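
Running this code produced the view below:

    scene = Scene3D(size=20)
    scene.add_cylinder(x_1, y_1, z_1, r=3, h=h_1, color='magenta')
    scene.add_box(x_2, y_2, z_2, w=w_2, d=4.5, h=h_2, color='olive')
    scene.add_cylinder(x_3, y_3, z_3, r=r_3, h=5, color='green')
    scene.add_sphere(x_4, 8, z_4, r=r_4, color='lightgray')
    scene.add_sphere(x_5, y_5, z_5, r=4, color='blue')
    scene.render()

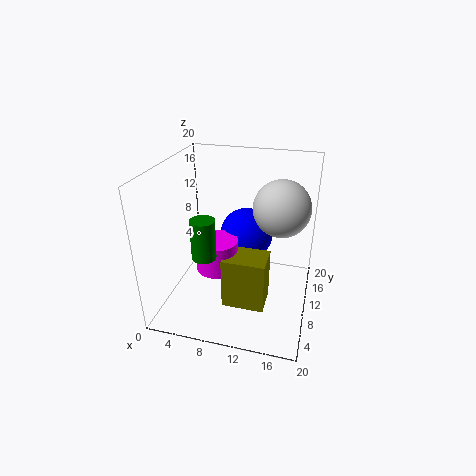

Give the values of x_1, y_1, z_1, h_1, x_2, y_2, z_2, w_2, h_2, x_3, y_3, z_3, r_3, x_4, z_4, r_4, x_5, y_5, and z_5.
x_1 = 7, y_1 = 9.5, z_1 = 5, h_1 = 4.5, x_2 = 8.5, y_2 = 6.5, z_2 = 0.5, w_2 = 6, h_2 = 7.5, x_3 = 7.5, y_3 = 3.5, z_3 = 10.5, r_3 = 1.5, x_4 = 16, z_4 = 16, r_4 = 3.5, x_5 = 10, y_5 = 15, z_5 = 8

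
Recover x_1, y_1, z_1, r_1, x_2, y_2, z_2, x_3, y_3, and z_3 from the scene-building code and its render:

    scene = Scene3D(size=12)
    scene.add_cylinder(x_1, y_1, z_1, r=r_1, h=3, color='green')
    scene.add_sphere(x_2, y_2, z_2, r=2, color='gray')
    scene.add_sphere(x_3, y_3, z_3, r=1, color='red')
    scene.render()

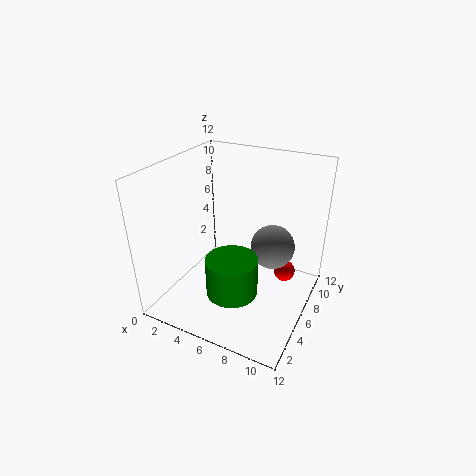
x_1 = 7; y_1 = 3; z_1 = 3; r_1 = 2; x_2 = 8; y_2 = 9; z_2 = 4; x_3 = 9; y_3 = 10; z_3 = 1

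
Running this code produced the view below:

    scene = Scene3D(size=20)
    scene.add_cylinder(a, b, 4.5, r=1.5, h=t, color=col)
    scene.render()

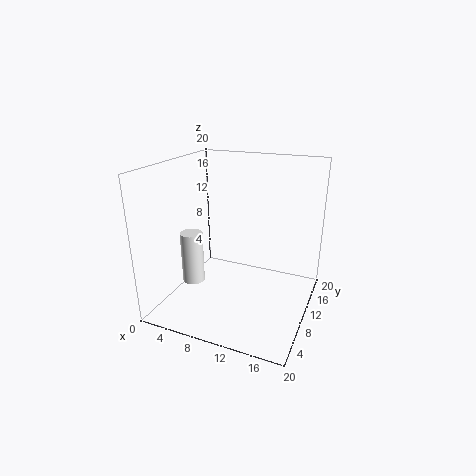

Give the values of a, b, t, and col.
a = 5; b = 6; t = 7; col = 'white'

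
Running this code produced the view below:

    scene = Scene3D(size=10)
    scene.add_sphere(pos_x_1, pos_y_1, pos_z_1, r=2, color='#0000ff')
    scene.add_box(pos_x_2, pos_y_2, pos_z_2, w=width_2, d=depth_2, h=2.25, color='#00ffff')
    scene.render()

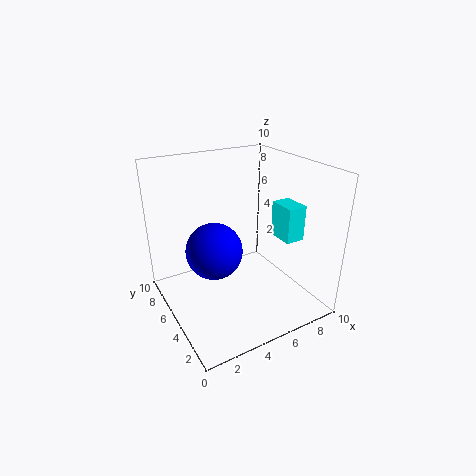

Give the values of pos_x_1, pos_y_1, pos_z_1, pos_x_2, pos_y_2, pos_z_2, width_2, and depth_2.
pos_x_1 = 3.5
pos_y_1 = 5.75
pos_z_1 = 4
pos_x_2 = 6.5
pos_y_2 = 1.5
pos_z_2 = 5.75
width_2 = 1.25
depth_2 = 1.75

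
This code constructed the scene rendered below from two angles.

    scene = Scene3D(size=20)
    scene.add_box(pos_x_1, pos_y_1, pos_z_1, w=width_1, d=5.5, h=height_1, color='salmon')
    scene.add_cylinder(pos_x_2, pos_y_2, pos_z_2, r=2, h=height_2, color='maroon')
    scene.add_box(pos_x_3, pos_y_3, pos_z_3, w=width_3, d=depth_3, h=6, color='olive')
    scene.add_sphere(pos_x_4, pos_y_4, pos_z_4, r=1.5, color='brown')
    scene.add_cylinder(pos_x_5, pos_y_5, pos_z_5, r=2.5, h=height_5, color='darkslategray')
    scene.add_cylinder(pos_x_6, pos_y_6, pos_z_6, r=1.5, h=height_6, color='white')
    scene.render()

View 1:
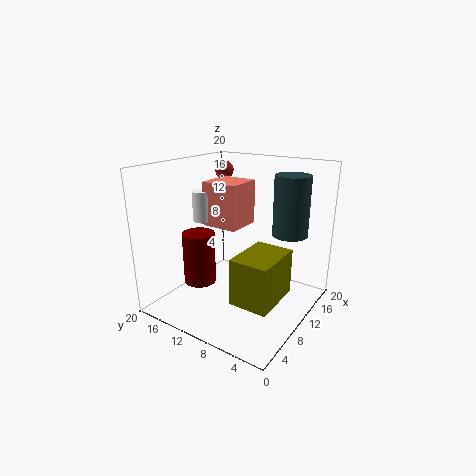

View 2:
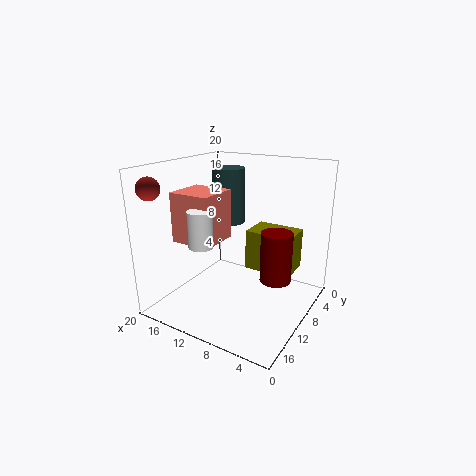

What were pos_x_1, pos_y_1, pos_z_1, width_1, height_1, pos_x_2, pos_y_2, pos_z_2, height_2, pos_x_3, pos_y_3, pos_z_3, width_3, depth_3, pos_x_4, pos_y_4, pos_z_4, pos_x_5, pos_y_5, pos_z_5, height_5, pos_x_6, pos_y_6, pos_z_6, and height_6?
pos_x_1 = 10.5
pos_y_1 = 11
pos_z_1 = 10.5
width_1 = 5.5
height_1 = 6.5
pos_x_2 = 3.5
pos_y_2 = 11.5
pos_z_2 = 6
height_2 = 6.5
pos_x_3 = 3.5
pos_y_3 = 2
pos_z_3 = 4
width_3 = 7
depth_3 = 5
pos_x_4 = 18
pos_y_4 = 18
pos_z_4 = 17.5
pos_x_5 = 15
pos_y_5 = 4.5
pos_z_5 = 10
height_5 = 8.5
pos_x_6 = 11
pos_y_6 = 17
pos_z_6 = 11
height_6 = 4.5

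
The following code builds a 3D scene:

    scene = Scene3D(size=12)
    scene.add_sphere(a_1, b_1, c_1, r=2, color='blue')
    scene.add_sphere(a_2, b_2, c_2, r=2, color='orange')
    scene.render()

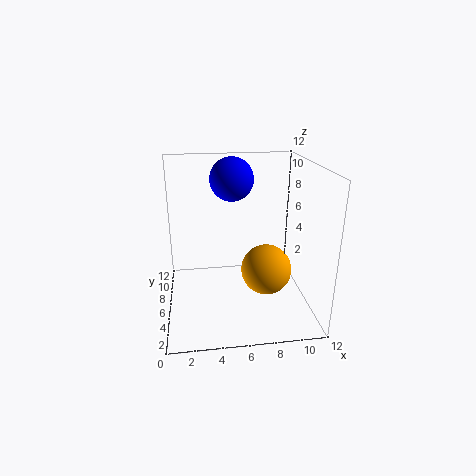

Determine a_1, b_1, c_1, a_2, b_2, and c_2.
a_1 = 6, b_1 = 10, c_1 = 10, a_2 = 8, b_2 = 4, c_2 = 4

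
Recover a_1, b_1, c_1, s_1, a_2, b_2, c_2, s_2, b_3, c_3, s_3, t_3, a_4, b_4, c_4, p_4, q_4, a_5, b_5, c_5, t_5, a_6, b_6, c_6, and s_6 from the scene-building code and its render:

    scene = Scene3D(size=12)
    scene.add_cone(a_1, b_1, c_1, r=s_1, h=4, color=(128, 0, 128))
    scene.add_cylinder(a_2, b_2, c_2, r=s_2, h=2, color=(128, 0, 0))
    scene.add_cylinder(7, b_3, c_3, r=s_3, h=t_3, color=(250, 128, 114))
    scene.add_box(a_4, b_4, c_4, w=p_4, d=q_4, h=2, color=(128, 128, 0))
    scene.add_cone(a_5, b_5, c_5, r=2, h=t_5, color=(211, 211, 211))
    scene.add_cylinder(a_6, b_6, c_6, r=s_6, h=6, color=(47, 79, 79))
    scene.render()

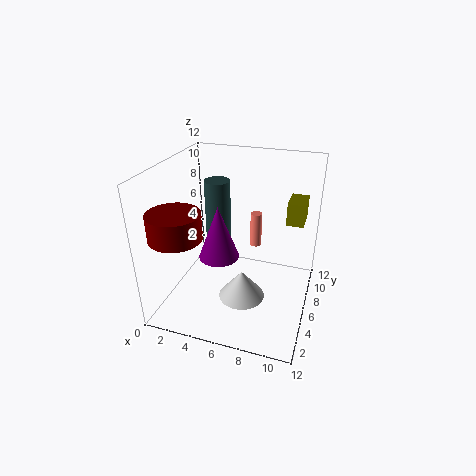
a_1 = 5.5, b_1 = 3, c_1 = 6, s_1 = 1.5, a_2 = 2.5, b_2 = 2, c_2 = 7.5, s_2 = 2, b_3 = 8, c_3 = 4.5, s_3 = 0.5, t_3 = 3, a_4 = 9.5, b_4 = 8.5, c_4 = 6.5, p_4 = 1.5, q_4 = 2.5, a_5 = 6.5, b_5 = 5.5, c_5 = 0.5, t_5 = 2.5, a_6 = 4.5, b_6 = 5.5, c_6 = 5, s_6 = 1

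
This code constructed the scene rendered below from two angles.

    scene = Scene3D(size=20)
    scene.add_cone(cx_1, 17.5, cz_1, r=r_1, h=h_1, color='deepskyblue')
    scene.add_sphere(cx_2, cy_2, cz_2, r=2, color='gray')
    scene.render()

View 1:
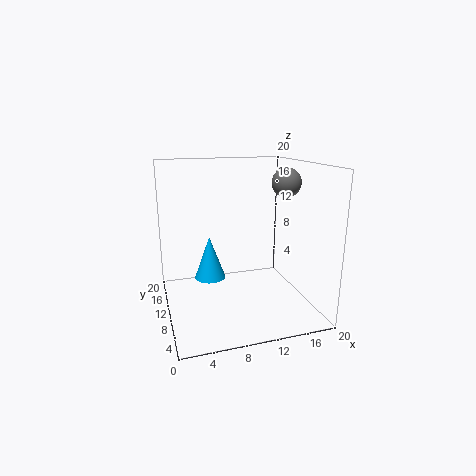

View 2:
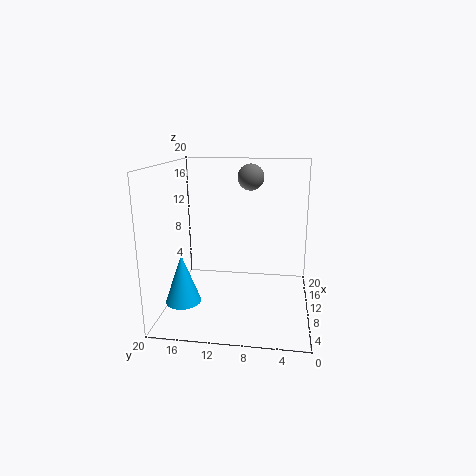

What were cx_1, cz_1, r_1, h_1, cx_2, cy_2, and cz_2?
cx_1 = 7.5
cz_1 = 1
r_1 = 2.5
h_1 = 7
cx_2 = 16.5
cy_2 = 9
cz_2 = 17.5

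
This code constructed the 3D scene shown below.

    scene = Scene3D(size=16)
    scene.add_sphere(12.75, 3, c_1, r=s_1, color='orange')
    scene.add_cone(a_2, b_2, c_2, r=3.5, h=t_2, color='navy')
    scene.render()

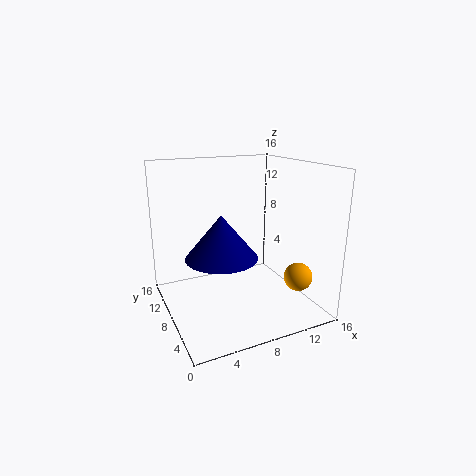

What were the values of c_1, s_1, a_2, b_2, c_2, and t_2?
c_1 = 4.5, s_1 = 1.5, a_2 = 4.5, b_2 = 4.25, c_2 = 7.75, t_2 = 4.25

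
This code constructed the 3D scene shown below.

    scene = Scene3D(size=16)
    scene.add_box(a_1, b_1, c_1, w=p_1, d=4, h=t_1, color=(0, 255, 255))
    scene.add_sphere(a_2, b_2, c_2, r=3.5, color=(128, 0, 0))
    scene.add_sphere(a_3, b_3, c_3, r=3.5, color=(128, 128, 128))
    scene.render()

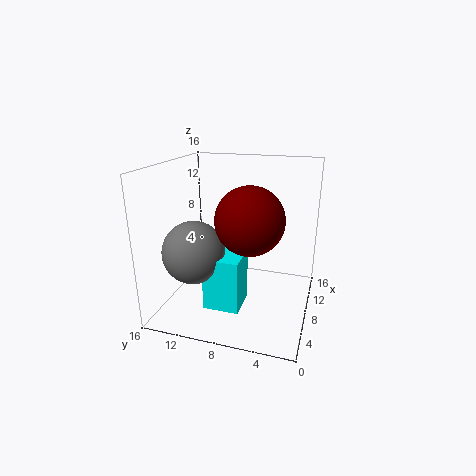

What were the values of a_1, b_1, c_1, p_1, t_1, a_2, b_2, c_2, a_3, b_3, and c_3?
a_1 = 4.5; b_1 = 7; c_1 = 0.5; p_1 = 4; t_1 = 6; a_2 = 5.5; b_2 = 6; c_2 = 11; a_3 = 6; b_3 = 12.5; c_3 = 6.5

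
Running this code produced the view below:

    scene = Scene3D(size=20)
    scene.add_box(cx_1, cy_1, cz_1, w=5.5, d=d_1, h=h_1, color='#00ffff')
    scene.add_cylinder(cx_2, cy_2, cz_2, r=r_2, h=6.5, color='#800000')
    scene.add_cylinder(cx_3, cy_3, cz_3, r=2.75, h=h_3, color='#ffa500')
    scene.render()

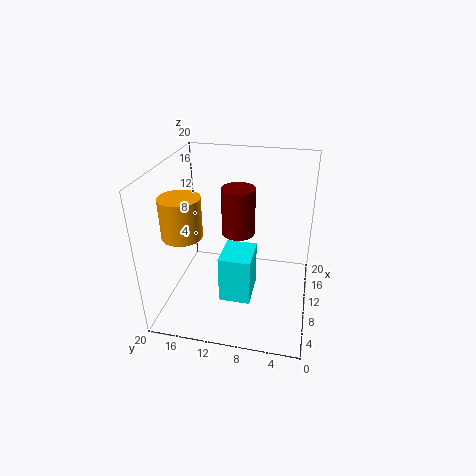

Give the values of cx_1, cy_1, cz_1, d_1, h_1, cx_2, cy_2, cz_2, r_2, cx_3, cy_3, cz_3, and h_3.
cx_1 = 7.25, cy_1 = 7.75, cz_1 = 0.75, d_1 = 4.5, h_1 = 7, cx_2 = 10.25, cy_2 = 10, cz_2 = 10.75, r_2 = 2.25, cx_3 = 7.25, cy_3 = 17, cz_3 = 11, h_3 = 5.5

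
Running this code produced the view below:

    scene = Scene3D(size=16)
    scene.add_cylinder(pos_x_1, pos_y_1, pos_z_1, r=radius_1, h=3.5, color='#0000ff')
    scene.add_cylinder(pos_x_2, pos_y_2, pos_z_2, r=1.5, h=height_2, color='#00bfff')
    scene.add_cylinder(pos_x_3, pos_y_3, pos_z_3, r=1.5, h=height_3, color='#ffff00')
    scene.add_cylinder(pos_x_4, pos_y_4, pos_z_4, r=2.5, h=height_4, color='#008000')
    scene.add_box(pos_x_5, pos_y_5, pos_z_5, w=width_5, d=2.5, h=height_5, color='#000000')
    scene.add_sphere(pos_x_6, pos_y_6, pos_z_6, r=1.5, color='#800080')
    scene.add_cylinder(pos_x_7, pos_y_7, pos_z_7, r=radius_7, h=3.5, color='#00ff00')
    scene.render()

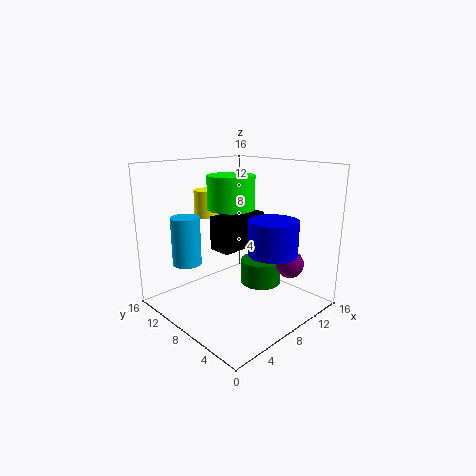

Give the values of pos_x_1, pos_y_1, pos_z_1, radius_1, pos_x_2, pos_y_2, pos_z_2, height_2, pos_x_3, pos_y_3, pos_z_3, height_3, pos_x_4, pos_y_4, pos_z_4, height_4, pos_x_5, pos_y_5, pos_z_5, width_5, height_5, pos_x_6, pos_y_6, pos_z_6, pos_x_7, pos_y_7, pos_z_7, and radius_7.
pos_x_1 = 8, pos_y_1 = 3, pos_z_1 = 7.5, radius_1 = 2.5, pos_x_2 = 2.5, pos_y_2 = 10, pos_z_2 = 6, height_2 = 5, pos_x_3 = 7, pos_y_3 = 12, pos_z_3 = 10, height_3 = 3, pos_x_4 = 12.5, pos_y_4 = 8.5, pos_z_4 = 1, height_4 = 3, pos_x_5 = 4.5, pos_y_5 = 6, pos_z_5 = 7.5, width_5 = 5.5, height_5 = 3.5, pos_x_6 = 11, pos_y_6 = 3, pos_z_6 = 5.5, pos_x_7 = 7, pos_y_7 = 8, pos_z_7 = 11.5, radius_7 = 2.5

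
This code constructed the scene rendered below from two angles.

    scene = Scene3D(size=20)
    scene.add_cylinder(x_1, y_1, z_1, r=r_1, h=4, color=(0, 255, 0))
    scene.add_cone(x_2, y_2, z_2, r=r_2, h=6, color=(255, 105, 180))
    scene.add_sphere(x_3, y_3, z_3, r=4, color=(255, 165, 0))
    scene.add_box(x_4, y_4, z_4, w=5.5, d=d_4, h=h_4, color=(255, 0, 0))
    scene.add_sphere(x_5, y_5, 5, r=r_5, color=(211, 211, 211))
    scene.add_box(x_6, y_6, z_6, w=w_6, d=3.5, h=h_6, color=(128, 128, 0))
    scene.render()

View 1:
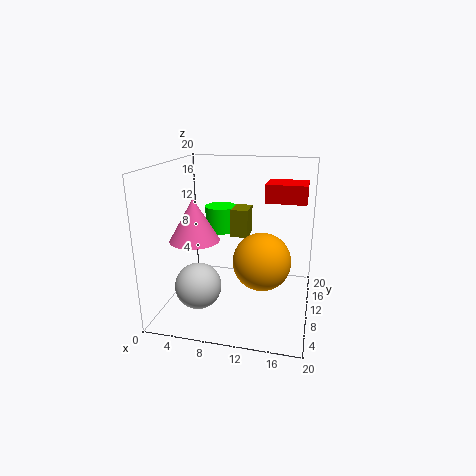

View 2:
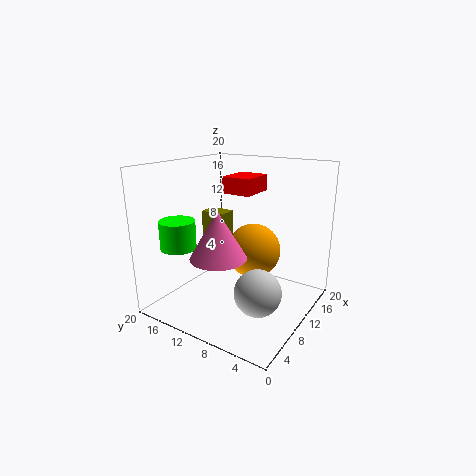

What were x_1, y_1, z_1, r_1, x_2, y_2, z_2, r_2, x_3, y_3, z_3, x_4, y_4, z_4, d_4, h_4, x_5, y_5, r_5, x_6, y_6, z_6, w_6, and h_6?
x_1 = 5.5, y_1 = 17, z_1 = 8.5, r_1 = 2.5, x_2 = 4, y_2 = 9, z_2 = 9.5, r_2 = 3.5, x_3 = 13.5, y_3 = 9.5, z_3 = 7, x_4 = 13.5, y_4 = 10.5, z_4 = 15, d_4 = 4.5, h_4 = 2.5, x_5 = 6, y_5 = 4.5, r_5 = 3, x_6 = 8.5, y_6 = 11.5, z_6 = 9.5, w_6 = 2.5, h_6 = 4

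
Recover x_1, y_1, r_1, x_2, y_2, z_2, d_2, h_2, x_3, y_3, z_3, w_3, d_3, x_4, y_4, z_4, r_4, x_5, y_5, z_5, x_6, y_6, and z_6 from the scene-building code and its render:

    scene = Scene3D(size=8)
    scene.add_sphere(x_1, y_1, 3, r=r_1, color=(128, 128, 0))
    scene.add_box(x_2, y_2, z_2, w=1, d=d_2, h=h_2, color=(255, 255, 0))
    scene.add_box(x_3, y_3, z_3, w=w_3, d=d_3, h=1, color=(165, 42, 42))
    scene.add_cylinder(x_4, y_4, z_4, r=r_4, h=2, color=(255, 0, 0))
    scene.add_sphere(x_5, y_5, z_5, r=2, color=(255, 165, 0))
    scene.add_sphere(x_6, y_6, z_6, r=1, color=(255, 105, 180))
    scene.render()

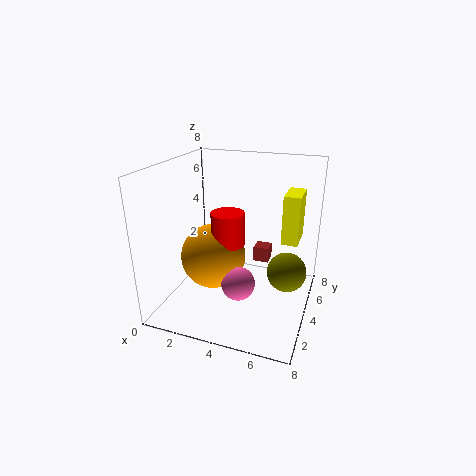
x_1 = 7, y_1 = 3, r_1 = 1, x_2 = 6, y_2 = 6, z_2 = 3, d_2 = 2, h_2 = 3, x_3 = 4, y_3 = 7, z_3 = 1, w_3 = 1, d_3 = 1, x_4 = 3, y_4 = 5, z_4 = 3, r_4 = 1, x_5 = 2, y_5 = 5, z_5 = 2, x_6 = 4, y_6 = 4, z_6 = 1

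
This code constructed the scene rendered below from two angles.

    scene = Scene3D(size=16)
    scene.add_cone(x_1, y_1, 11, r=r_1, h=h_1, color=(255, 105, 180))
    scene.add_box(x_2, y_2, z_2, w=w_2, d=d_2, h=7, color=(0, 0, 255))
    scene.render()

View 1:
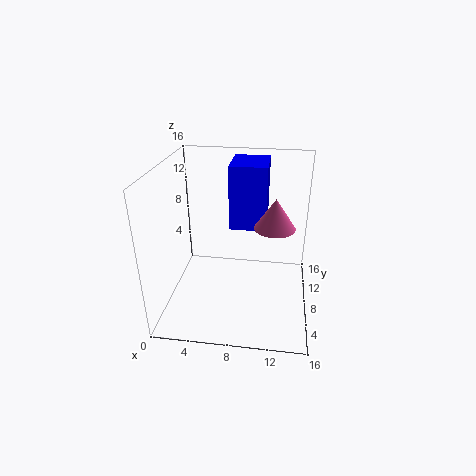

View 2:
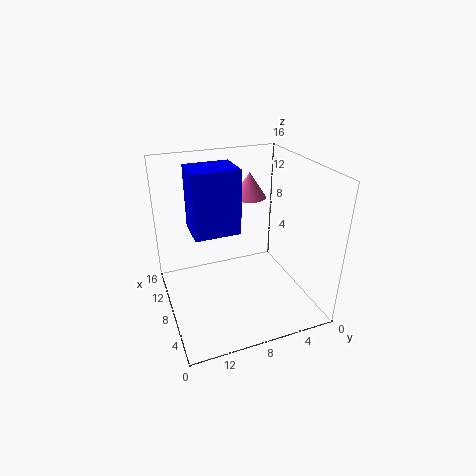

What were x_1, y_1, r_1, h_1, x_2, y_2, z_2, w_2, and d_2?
x_1 = 12
y_1 = 5
r_1 = 2
h_1 = 3
x_2 = 7
y_2 = 8
z_2 = 9
w_2 = 4
d_2 = 5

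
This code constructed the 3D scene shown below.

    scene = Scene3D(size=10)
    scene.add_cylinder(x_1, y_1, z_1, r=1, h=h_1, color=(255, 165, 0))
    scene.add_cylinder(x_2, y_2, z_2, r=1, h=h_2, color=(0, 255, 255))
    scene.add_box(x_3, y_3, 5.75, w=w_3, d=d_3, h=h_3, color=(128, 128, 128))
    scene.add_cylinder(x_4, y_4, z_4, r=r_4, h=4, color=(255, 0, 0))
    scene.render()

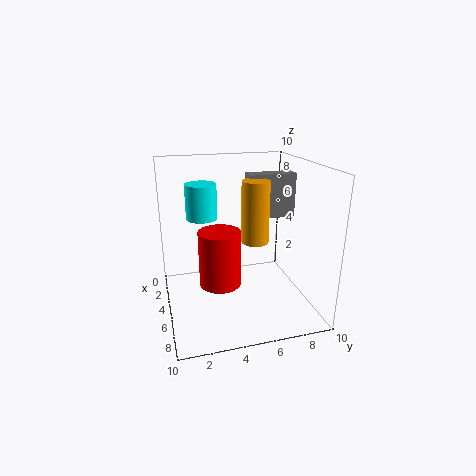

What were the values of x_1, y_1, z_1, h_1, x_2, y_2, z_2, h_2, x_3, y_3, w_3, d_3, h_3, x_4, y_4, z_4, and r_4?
x_1 = 4.25, y_1 = 6.5, z_1 = 4.25, h_1 = 4.5, x_2 = 5.25, y_2 = 2.5, z_2 = 6.75, h_2 = 2.25, x_3 = 2.5, y_3 = 6.25, w_3 = 1.25, d_3 = 3.5, h_3 = 3.25, x_4 = 4.75, y_4 = 3.75, z_4 = 1.5, r_4 = 1.5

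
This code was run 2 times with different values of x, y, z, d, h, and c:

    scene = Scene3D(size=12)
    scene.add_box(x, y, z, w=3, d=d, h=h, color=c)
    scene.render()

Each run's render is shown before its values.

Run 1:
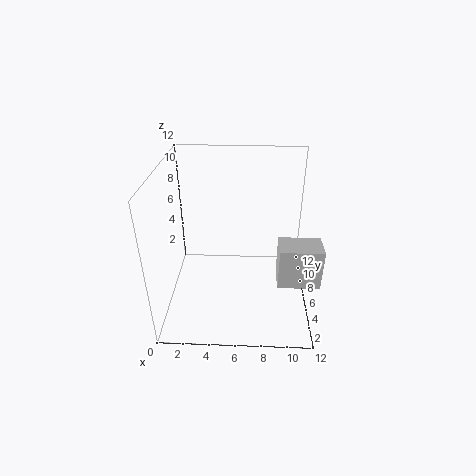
x = 9, y = 1, z = 5, d = 2, h = 3, c = 'lightgray'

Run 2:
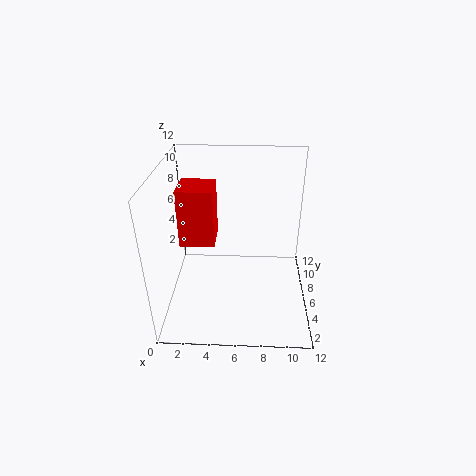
x = 1, y = 6, z = 5, d = 3, h = 5, c = 'red'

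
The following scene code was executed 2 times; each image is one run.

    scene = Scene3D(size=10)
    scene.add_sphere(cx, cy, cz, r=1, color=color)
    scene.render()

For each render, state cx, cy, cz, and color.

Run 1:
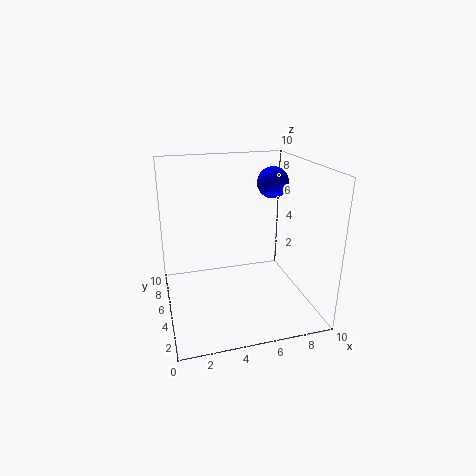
cx = 7; cy = 4; cz = 9; color = 'blue'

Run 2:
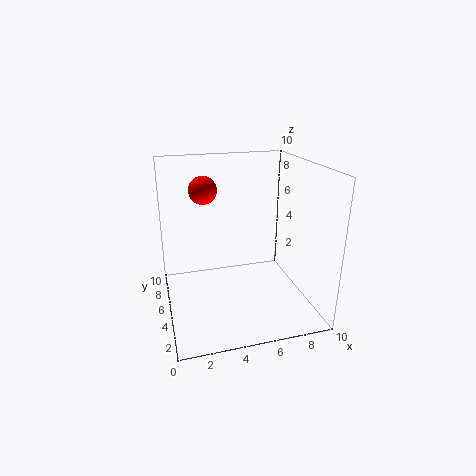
cx = 3; cy = 7; cz = 8; color = 'red'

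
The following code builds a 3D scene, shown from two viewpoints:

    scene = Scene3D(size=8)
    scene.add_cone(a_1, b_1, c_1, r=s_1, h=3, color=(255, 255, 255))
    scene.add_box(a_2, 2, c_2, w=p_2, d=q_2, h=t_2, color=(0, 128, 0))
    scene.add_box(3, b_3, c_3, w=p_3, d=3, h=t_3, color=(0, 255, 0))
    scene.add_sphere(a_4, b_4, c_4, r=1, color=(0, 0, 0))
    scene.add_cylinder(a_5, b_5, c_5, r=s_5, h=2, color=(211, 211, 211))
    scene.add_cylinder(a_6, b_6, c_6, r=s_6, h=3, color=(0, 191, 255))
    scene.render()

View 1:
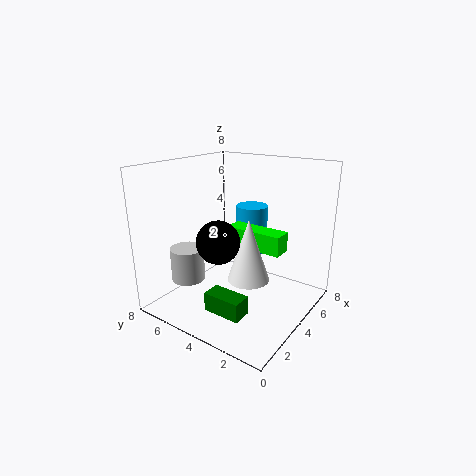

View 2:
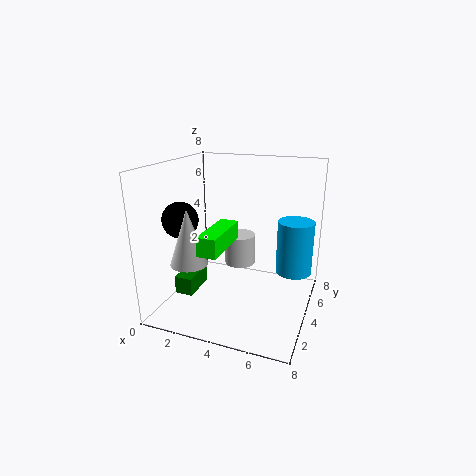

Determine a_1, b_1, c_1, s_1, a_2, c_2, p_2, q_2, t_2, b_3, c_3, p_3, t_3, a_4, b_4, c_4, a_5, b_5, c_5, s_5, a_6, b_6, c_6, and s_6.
a_1 = 2
b_1 = 2
c_1 = 3
s_1 = 1
a_2 = 1
c_2 = 1
p_2 = 1
q_2 = 2
t_2 = 1
b_3 = 1
c_3 = 4
p_3 = 1
t_3 = 1
a_4 = 1
b_4 = 3
c_4 = 5
a_5 = 3
b_5 = 7
c_5 = 1
s_5 = 1
a_6 = 7
b_6 = 5
c_6 = 2
s_6 = 1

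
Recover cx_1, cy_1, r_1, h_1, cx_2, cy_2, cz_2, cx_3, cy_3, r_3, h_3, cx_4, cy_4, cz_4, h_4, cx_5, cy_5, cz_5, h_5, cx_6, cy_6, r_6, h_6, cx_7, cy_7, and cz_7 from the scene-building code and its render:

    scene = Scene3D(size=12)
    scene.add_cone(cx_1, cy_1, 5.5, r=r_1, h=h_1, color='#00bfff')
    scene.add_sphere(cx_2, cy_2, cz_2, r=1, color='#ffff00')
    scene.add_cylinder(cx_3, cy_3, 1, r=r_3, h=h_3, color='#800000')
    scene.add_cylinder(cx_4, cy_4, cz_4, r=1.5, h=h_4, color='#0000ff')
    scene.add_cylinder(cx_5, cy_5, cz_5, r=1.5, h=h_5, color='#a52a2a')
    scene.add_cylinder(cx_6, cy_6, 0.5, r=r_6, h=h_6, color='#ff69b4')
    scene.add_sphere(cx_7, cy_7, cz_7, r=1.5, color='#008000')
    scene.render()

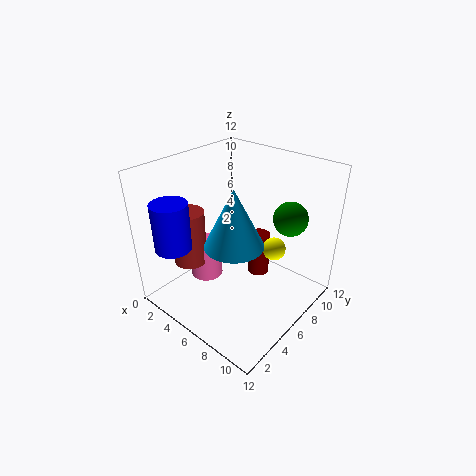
cx_1 = 6, cy_1 = 5.5, r_1 = 2.5, h_1 = 5, cx_2 = 8, cy_2 = 8.5, cz_2 = 4.5, cx_3 = 6, cy_3 = 9, r_3 = 1, h_3 = 4, cx_4 = 2.5, cy_4 = 2, cz_4 = 5.5, h_4 = 4, cx_5 = 1.5, cy_5 = 4.5, cz_5 = 2.5, h_5 = 5, cx_6 = 2, cy_6 = 6, r_6 = 1.5, h_6 = 3.5, cx_7 = 8.5, cy_7 = 10, cz_7 = 7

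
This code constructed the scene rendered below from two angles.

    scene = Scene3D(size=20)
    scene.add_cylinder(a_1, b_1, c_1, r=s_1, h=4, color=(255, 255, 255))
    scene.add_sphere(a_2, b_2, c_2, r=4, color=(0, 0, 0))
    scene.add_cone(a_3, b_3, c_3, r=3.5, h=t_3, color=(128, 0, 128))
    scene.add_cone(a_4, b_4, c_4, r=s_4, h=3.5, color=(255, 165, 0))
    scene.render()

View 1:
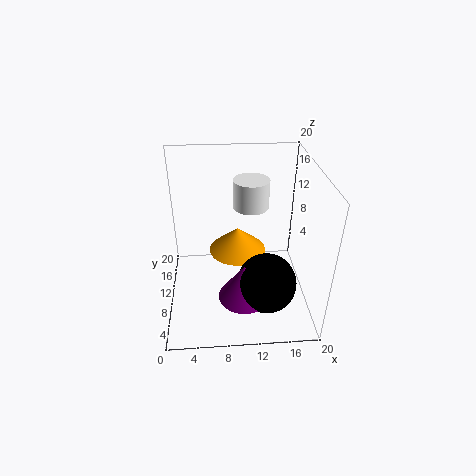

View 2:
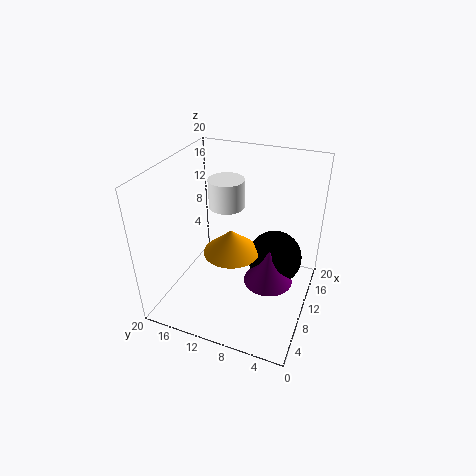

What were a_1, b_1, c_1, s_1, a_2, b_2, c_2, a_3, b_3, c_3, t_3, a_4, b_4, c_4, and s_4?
a_1 = 12, b_1 = 12.5, c_1 = 13.5, s_1 = 2.5, a_2 = 13.5, b_2 = 5.5, c_2 = 5.5, a_3 = 10.5, b_3 = 5.5, c_3 = 3.5, t_3 = 5, a_4 = 10, b_4 = 11, c_4 = 7.5, s_4 = 4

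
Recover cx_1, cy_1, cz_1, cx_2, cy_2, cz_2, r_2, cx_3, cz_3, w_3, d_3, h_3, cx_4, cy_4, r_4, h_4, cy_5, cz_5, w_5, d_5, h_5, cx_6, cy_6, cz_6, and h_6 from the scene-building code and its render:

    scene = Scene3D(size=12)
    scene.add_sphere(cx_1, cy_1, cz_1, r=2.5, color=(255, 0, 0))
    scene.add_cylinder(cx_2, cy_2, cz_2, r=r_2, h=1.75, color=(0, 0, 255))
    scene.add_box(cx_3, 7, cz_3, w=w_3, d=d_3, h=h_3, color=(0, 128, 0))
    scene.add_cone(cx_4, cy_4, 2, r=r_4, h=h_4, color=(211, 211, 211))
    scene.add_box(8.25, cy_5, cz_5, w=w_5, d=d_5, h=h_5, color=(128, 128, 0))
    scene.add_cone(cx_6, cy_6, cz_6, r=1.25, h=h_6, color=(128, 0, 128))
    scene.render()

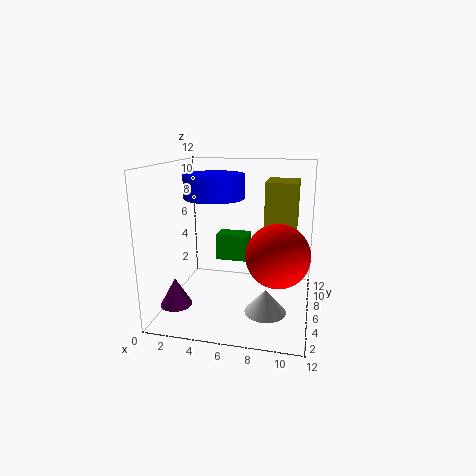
cx_1 = 9.5, cy_1 = 4.5, cz_1 = 5.25, cx_2 = 4.75, cy_2 = 3.75, cz_2 = 9.75, r_2 = 2.25, cx_3 = 3.75, cz_3 = 3.5, w_3 = 2.75, d_3 = 2, h_3 = 2.25, cx_4 = 9, cy_4 = 1.75, r_4 = 1.5, h_4 = 1.75, cy_5 = 5.25, cz_5 = 7, w_5 = 2.5, d_5 = 3.25, h_5 = 3.75, cx_6 = 1.75, cy_6 = 2.5, cz_6 = 1.25, h_6 = 2.25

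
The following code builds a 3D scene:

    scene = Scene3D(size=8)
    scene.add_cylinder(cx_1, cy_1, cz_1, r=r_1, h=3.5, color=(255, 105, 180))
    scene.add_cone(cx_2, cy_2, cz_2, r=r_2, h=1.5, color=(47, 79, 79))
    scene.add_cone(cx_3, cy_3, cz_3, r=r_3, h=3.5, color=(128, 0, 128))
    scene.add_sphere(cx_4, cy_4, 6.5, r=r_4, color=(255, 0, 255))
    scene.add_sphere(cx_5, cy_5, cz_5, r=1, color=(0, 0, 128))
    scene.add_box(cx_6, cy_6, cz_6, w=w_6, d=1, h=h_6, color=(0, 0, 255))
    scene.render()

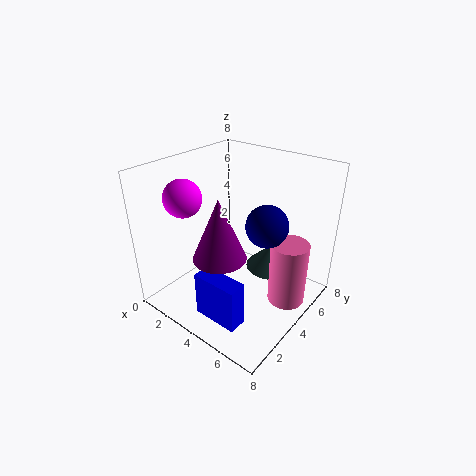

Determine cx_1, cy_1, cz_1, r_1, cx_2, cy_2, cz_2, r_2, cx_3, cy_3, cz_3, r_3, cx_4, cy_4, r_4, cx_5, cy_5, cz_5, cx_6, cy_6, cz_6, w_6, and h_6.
cx_1 = 7; cy_1 = 4.5; cz_1 = 1; r_1 = 1; cx_2 = 5; cy_2 = 6; cz_2 = 1.5; r_2 = 1.5; cx_3 = 3.5; cy_3 = 3; cz_3 = 3; r_3 = 1.5; cx_4 = 2; cy_4 = 2; r_4 = 1; cx_5 = 6.5; cy_5 = 3; cz_5 = 6; cx_6 = 3.5; cy_6 = 1; cz_6 = 0.5; w_6 = 2.5; h_6 = 2.5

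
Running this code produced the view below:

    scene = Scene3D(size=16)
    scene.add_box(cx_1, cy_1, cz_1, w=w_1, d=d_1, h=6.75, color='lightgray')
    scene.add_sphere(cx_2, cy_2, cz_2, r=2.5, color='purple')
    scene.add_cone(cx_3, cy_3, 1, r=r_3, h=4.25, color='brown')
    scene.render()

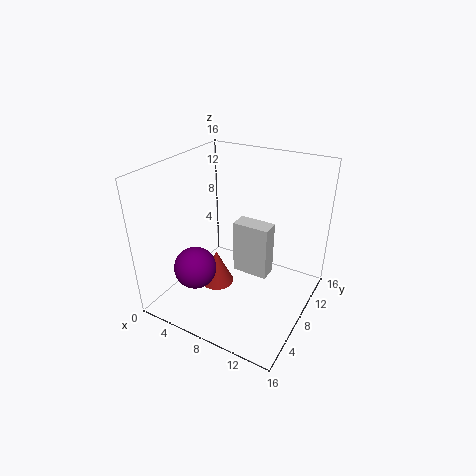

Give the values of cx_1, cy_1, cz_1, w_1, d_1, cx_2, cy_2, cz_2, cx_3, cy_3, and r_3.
cx_1 = 5.75
cy_1 = 10.75
cz_1 = 1.25
w_1 = 4.5
d_1 = 2.25
cx_2 = 3.25
cy_2 = 6
cz_2 = 3.5
cx_3 = 5
cy_3 = 8
r_3 = 2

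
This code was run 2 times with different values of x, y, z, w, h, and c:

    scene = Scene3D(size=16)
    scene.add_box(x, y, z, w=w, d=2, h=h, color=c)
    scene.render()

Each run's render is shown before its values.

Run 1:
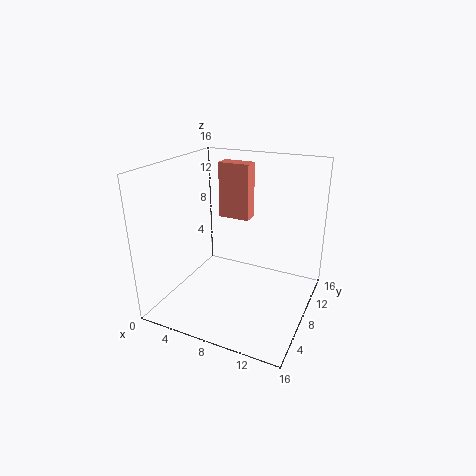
x = 3, y = 13, z = 8, w = 4, h = 7, c = 'salmon'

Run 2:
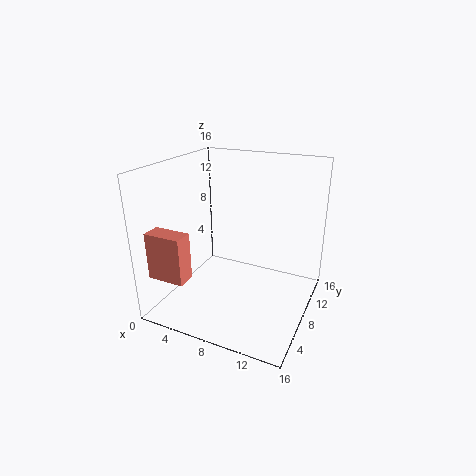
x = 1, y = 1, z = 5, w = 4, h = 5, c = 'salmon'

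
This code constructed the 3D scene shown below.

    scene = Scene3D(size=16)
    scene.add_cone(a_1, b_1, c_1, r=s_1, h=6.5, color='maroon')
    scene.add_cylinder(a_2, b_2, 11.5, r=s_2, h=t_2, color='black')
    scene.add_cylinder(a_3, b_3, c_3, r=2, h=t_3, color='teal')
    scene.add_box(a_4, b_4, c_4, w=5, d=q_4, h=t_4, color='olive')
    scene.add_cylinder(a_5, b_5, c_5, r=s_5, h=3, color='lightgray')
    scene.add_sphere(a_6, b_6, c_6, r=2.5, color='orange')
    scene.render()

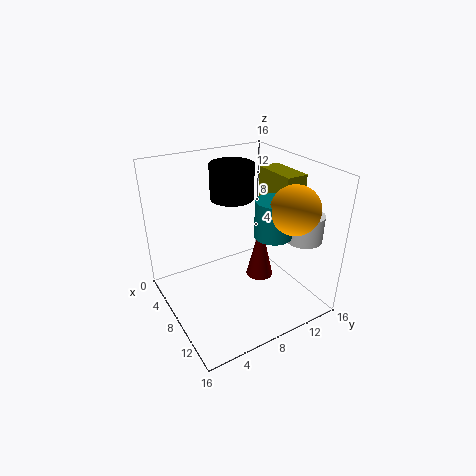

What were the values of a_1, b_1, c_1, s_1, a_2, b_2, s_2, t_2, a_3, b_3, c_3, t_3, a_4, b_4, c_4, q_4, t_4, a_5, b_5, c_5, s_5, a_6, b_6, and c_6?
a_1 = 9.5; b_1 = 10; c_1 = 3.5; s_1 = 1.5; a_2 = 5; b_2 = 9; s_2 = 2.5; t_2 = 4; a_3 = 11; b_3 = 10.5; c_3 = 9; t_3 = 4; a_4 = 6; b_4 = 12; c_4 = 8.5; q_4 = 2.5; t_4 = 6.5; a_5 = 12; b_5 = 14; c_5 = 8; s_5 = 2; a_6 = 13; b_6 = 11.5; c_6 = 12.5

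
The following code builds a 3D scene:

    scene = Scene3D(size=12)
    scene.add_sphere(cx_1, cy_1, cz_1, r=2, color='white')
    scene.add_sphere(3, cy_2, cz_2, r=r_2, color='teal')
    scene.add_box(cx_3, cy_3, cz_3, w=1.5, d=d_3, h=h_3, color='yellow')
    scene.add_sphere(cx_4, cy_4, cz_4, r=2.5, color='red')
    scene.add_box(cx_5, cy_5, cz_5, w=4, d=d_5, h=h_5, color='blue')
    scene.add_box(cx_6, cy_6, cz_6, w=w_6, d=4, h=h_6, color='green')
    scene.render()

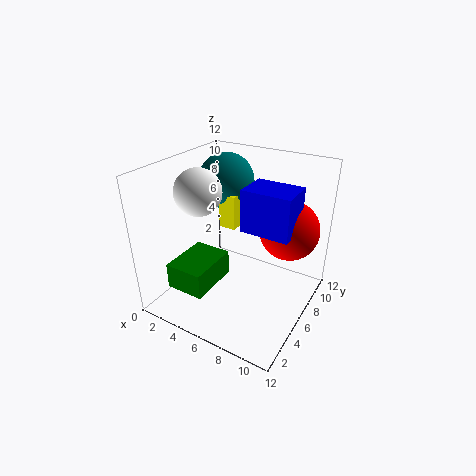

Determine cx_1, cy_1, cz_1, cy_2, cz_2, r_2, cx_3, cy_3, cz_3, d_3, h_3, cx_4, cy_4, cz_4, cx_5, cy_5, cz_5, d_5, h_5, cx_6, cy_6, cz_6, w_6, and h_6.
cx_1 = 2.5, cy_1 = 5.5, cz_1 = 9.5, cy_2 = 9, cz_2 = 9.5, r_2 = 2.5, cx_3 = 3.5, cy_3 = 7, cz_3 = 6, d_3 = 2.5, h_3 = 3, cx_4 = 9.5, cy_4 = 8.5, cz_4 = 6.5, cx_5 = 6.5, cy_5 = 5.5, cz_5 = 7, d_5 = 3, h_5 = 3.5, cx_6 = 3, cy_6 = 0.5, cz_6 = 3.5, w_6 = 3, h_6 = 2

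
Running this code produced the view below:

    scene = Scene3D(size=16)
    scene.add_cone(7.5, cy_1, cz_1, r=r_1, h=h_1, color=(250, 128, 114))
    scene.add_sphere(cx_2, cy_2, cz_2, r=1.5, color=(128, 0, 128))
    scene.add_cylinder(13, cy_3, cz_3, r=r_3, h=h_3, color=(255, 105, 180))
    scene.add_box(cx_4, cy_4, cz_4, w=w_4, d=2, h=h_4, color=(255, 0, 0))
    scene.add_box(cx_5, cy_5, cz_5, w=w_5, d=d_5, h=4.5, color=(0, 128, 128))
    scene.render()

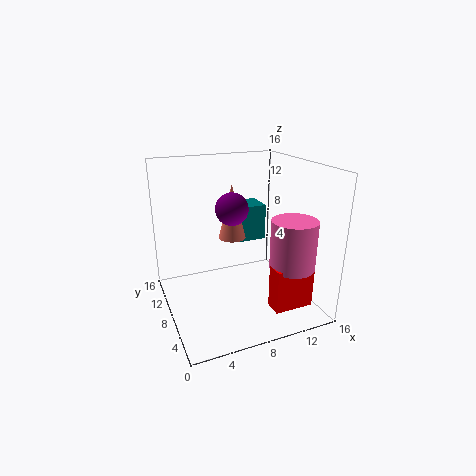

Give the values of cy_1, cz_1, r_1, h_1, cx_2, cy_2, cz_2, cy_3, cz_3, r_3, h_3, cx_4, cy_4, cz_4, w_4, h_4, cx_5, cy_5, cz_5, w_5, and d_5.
cy_1 = 8.5, cz_1 = 8, r_1 = 1.5, h_1 = 6, cx_2 = 5.5, cy_2 = 3.5, cz_2 = 13, cy_3 = 4.5, cz_3 = 5, r_3 = 2.5, h_3 = 5.5, cx_4 = 10.5, cy_4 = 3, cz_4 = 0.5, w_4 = 4.5, h_4 = 5, cx_5 = 10, cy_5 = 12, cz_5 = 5.5, w_5 = 3.5, d_5 = 3.5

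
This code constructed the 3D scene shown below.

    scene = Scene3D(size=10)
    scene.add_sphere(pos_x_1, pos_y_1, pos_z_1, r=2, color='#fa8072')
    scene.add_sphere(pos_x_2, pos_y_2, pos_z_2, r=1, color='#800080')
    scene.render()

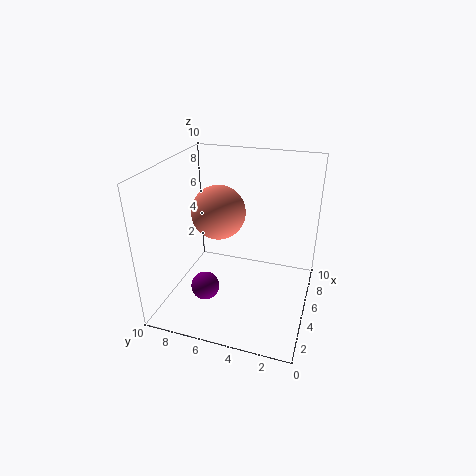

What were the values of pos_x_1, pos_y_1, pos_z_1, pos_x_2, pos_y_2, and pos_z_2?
pos_x_1 = 6.5, pos_y_1 = 7, pos_z_1 = 6, pos_x_2 = 3.5, pos_y_2 = 7, pos_z_2 = 1.5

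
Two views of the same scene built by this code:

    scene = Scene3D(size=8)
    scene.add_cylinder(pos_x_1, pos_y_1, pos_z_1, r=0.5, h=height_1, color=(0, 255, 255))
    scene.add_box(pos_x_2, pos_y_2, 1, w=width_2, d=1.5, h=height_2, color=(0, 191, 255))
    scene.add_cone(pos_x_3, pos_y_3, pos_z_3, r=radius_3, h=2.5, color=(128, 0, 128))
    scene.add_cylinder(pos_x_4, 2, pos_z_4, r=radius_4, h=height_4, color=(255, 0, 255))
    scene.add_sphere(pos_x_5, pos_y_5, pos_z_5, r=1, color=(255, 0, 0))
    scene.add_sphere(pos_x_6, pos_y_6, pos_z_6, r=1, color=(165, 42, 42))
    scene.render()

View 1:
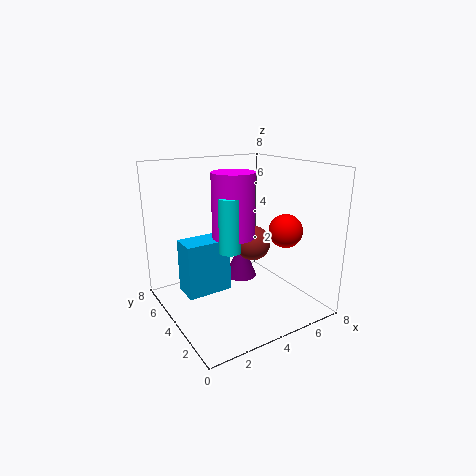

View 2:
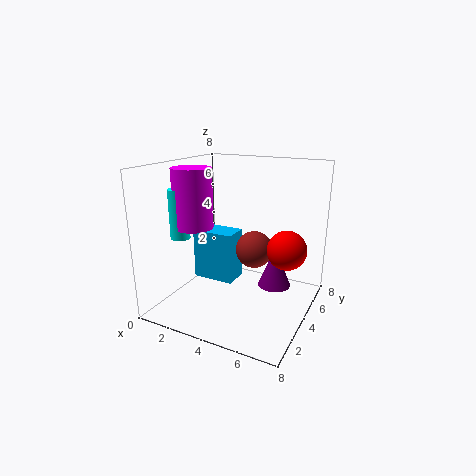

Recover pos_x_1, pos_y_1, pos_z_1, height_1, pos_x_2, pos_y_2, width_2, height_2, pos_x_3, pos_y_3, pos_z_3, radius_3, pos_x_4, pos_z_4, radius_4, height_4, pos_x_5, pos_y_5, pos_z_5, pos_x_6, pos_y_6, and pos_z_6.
pos_x_1 = 2; pos_y_1 = 1.5; pos_z_1 = 4.5; height_1 = 2.5; pos_x_2 = 1; pos_y_2 = 4; width_2 = 2.5; height_2 = 3; pos_x_3 = 5.5; pos_y_3 = 6; pos_z_3 = 0.5; radius_3 = 1; pos_x_4 = 2.5; pos_z_4 = 5; radius_4 = 1; height_4 = 3; pos_x_5 = 7; pos_y_5 = 3.5; pos_z_5 = 4; pos_x_6 = 5; pos_y_6 = 4; pos_z_6 = 3.5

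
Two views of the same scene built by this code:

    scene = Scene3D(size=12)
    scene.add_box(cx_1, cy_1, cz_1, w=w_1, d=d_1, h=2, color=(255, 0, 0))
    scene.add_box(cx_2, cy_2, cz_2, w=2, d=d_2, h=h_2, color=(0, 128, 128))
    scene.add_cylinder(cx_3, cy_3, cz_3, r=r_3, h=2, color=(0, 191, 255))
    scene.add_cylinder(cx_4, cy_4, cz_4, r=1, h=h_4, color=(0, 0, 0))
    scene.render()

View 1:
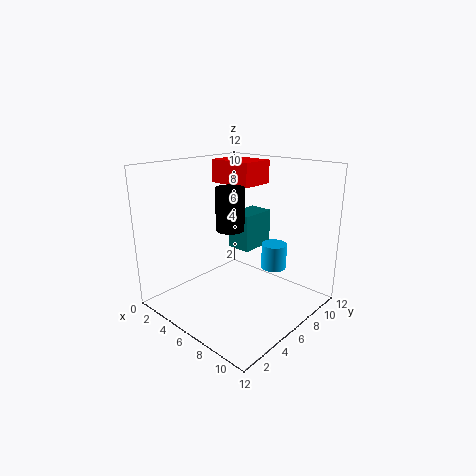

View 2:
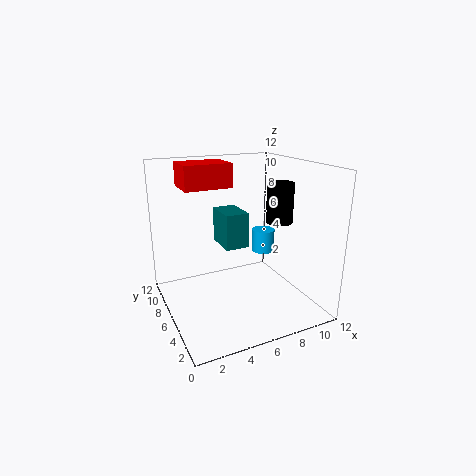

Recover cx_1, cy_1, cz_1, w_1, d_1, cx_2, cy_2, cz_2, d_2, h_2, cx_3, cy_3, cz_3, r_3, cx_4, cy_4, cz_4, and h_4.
cx_1 = 2; cy_1 = 7; cz_1 = 10; w_1 = 4; d_1 = 3; cx_2 = 5; cy_2 = 6; cz_2 = 5; d_2 = 3; h_2 = 3; cx_3 = 9; cy_3 = 7; cz_3 = 4; r_3 = 1; cx_4 = 8; cy_4 = 3; cz_4 = 8; h_4 = 3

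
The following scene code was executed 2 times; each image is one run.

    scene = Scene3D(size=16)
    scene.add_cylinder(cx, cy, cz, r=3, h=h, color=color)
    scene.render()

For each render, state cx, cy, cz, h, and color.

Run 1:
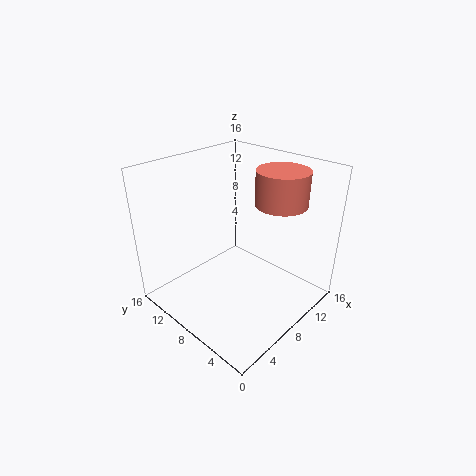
cx = 13
cy = 6
cz = 11
h = 4
color = 'salmon'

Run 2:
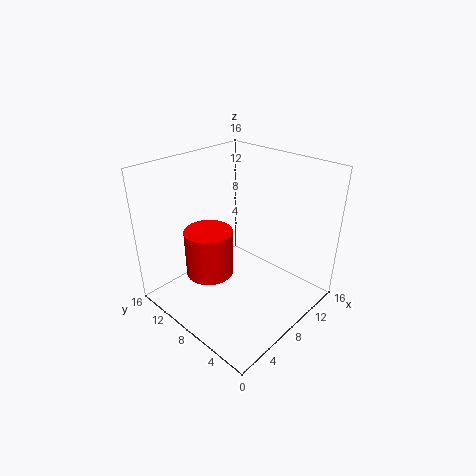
cx = 8
cy = 13
cz = 1
h = 6
color = 'red'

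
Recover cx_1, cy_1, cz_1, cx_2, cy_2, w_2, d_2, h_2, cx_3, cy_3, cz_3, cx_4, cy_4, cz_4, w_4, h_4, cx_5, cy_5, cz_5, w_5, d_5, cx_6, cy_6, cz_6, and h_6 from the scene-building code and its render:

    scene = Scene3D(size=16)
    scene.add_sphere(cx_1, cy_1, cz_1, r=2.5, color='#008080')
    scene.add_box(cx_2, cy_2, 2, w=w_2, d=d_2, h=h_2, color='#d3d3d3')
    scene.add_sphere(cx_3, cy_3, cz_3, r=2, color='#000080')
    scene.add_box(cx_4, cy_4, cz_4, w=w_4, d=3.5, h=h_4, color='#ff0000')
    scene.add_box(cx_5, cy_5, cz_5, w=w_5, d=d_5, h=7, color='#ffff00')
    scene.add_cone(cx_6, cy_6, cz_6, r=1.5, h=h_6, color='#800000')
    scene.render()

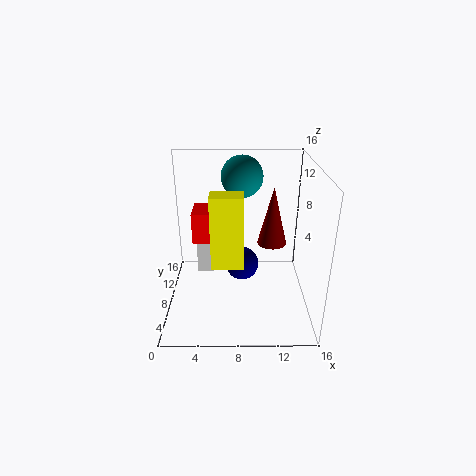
cx_1 = 8.5, cy_1 = 13, cz_1 = 13.5, cx_2 = 3, cy_2 = 10.5, w_2 = 2, d_2 = 2.5, h_2 = 6.5, cx_3 = 8.5, cy_3 = 10, cz_3 = 3.5, cx_4 = 3, cy_4 = 7.5, cz_4 = 7.5, w_4 = 3.5, h_4 = 3.5, cx_5 = 5.5, cy_5 = 1.5, cz_5 = 8, w_5 = 3, d_5 = 2, cx_6 = 11.5, cy_6 = 6, cz_6 = 8.5, h_6 = 6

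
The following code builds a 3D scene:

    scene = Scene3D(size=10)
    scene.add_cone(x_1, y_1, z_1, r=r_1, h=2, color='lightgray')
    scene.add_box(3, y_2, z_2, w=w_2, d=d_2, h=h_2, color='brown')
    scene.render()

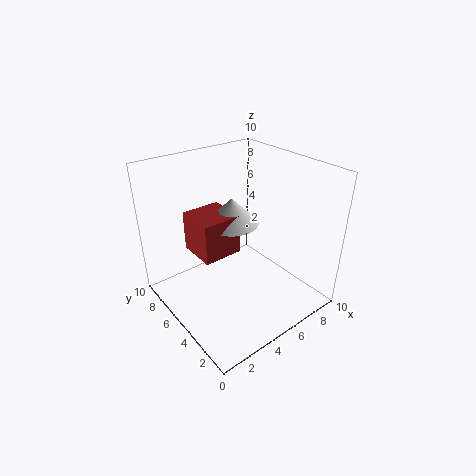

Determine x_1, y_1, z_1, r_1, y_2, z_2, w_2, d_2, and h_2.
x_1 = 6; y_1 = 7; z_1 = 5; r_1 = 2; y_2 = 6; z_2 = 3; w_2 = 3; d_2 = 3; h_2 = 3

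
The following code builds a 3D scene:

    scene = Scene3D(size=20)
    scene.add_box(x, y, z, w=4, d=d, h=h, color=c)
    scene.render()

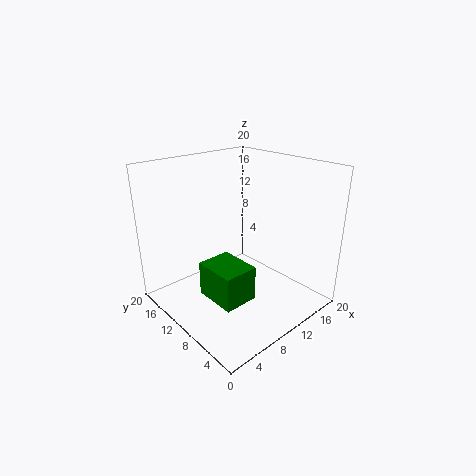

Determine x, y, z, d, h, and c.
x = 1, y = 1.5, z = 7, d = 5, h = 4, c = 'green'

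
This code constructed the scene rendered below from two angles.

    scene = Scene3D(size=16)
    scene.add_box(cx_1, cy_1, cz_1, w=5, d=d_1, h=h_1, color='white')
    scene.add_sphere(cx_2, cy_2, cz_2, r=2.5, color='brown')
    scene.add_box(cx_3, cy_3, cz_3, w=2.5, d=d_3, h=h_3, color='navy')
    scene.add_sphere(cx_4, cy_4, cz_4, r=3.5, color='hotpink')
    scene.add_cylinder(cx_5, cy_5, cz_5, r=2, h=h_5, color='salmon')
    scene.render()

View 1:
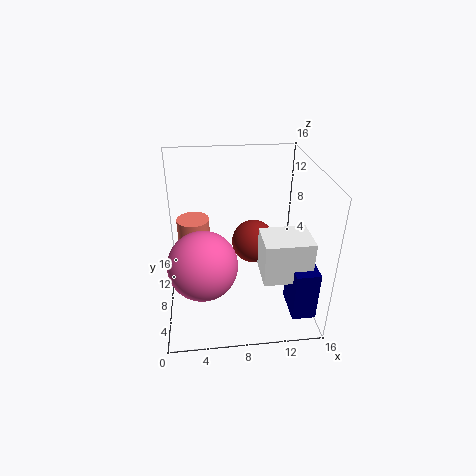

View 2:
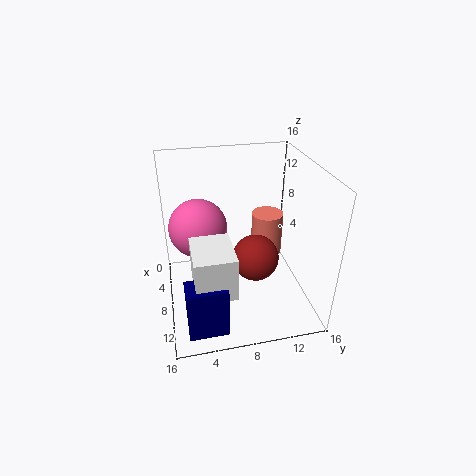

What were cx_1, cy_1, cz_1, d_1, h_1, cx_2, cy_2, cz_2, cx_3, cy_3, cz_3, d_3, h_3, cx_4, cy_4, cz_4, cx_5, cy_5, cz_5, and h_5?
cx_1 = 10, cy_1 = 2.5, cz_1 = 5.5, d_1 = 4, h_1 = 4.5, cx_2 = 10, cy_2 = 9.5, cz_2 = 6.5, cx_3 = 13, cy_3 = 1.5, cz_3 = 1.5, d_3 = 4, h_3 = 5.5, cx_4 = 4, cy_4 = 4, cz_4 = 7.5, cx_5 = 3, cy_5 = 13, cz_5 = 2.5, h_5 = 5.5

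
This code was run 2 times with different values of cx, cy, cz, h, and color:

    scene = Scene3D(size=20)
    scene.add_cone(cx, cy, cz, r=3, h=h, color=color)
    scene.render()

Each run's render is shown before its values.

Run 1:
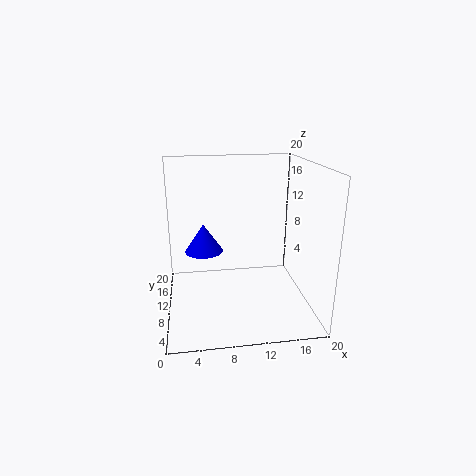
cx = 5.5; cy = 16.5; cz = 5.5; h = 4.5; color = 'blue'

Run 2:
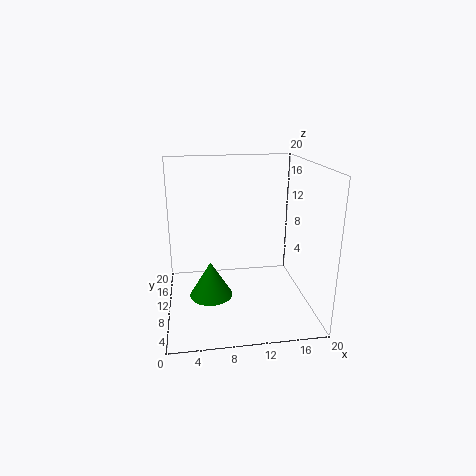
cx = 6; cy = 9; cz = 2; h = 5; color = 'green'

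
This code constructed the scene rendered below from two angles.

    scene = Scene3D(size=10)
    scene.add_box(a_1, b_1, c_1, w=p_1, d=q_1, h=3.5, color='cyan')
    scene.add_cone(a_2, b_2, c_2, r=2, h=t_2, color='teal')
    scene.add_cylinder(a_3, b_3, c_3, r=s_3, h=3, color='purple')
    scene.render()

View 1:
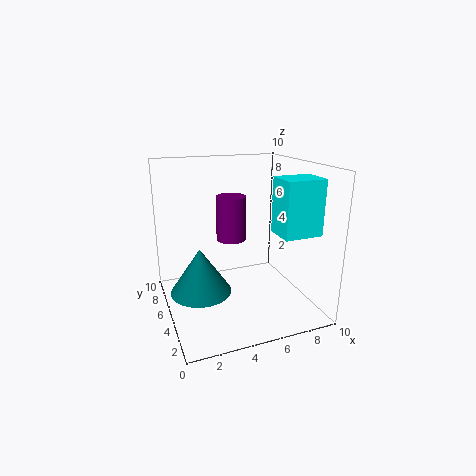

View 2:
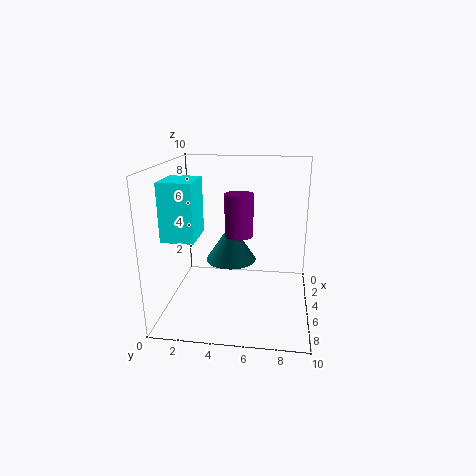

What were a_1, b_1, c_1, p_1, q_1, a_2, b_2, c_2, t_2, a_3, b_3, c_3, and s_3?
a_1 = 6.5
b_1 = 1
c_1 = 6
p_1 = 2.5
q_1 = 2
a_2 = 2
b_2 = 4
c_2 = 2
t_2 = 3
a_3 = 4.5
b_3 = 5
c_3 = 5
s_3 = 1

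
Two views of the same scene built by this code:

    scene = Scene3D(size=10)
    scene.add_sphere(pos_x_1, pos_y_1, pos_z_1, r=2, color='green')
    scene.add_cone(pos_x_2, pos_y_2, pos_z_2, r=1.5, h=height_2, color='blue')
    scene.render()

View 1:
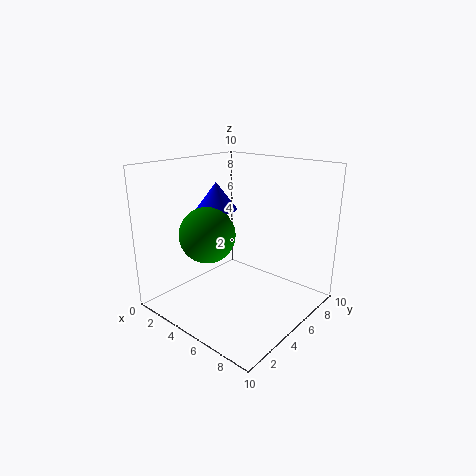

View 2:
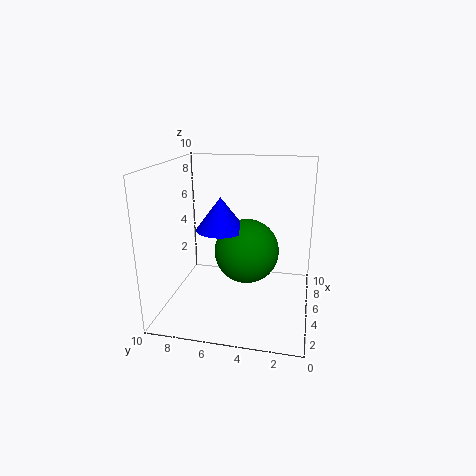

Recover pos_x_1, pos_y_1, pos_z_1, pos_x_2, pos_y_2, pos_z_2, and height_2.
pos_x_1 = 3, pos_y_1 = 4, pos_z_1 = 5, pos_x_2 = 2.5, pos_y_2 = 5.5, pos_z_2 = 6.5, height_2 = 2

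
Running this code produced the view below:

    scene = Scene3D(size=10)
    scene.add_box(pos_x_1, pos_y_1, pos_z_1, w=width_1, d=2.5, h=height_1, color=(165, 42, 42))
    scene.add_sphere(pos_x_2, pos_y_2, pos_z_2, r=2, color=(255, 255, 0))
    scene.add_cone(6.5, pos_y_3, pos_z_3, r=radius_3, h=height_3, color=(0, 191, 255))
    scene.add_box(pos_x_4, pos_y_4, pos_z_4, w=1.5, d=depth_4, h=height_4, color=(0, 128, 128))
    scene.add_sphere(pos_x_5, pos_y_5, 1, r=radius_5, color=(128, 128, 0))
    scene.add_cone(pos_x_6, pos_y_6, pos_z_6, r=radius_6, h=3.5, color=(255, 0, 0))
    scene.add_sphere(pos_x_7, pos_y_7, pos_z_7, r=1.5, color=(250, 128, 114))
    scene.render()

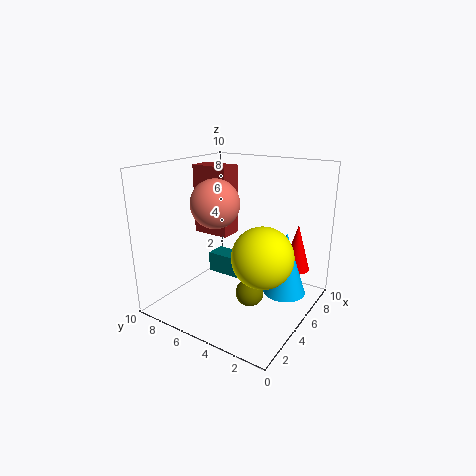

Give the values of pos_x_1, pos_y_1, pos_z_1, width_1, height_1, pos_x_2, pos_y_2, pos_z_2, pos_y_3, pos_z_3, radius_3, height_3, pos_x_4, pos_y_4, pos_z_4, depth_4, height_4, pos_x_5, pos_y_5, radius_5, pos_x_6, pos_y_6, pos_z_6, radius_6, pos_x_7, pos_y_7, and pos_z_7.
pos_x_1 = 3.5, pos_y_1 = 5, pos_z_1 = 5.5, width_1 = 1.5, height_1 = 4.5, pos_x_2 = 4, pos_y_2 = 2.5, pos_z_2 = 4.5, pos_y_3 = 2, pos_z_3 = 1, radius_3 = 1.5, height_3 = 4.5, pos_x_4 = 5.5, pos_y_4 = 5, pos_z_4 = 1.5, depth_4 = 3, height_4 = 1.5, pos_x_5 = 5, pos_y_5 = 4, radius_5 = 1, pos_x_6 = 8.5, pos_y_6 = 2, pos_z_6 = 2, radius_6 = 1, pos_x_7 = 2.5, pos_y_7 = 5, pos_z_7 = 8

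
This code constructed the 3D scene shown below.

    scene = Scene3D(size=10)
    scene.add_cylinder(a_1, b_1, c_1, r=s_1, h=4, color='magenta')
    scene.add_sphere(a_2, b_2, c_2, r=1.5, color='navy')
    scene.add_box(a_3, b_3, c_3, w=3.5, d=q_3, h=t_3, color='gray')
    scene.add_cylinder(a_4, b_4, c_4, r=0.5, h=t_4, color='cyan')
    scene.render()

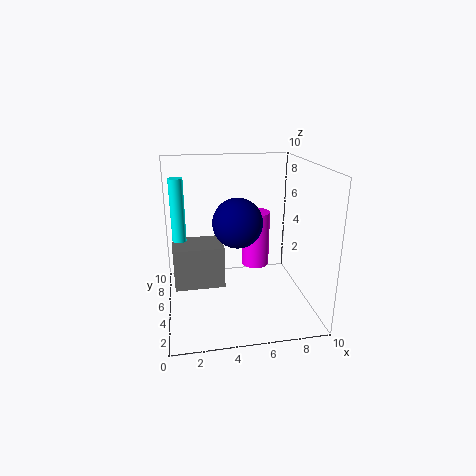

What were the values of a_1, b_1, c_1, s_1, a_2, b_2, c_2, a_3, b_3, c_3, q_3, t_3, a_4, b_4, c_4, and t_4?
a_1 = 6.5
b_1 = 6
c_1 = 2.5
s_1 = 1
a_2 = 4.5
b_2 = 2.5
c_2 = 7
a_3 = 0.5
b_3 = 4.5
c_3 = 1.5
q_3 = 2.5
t_3 = 3
a_4 = 1
b_4 = 6.5
c_4 = 4.5
t_4 = 4.5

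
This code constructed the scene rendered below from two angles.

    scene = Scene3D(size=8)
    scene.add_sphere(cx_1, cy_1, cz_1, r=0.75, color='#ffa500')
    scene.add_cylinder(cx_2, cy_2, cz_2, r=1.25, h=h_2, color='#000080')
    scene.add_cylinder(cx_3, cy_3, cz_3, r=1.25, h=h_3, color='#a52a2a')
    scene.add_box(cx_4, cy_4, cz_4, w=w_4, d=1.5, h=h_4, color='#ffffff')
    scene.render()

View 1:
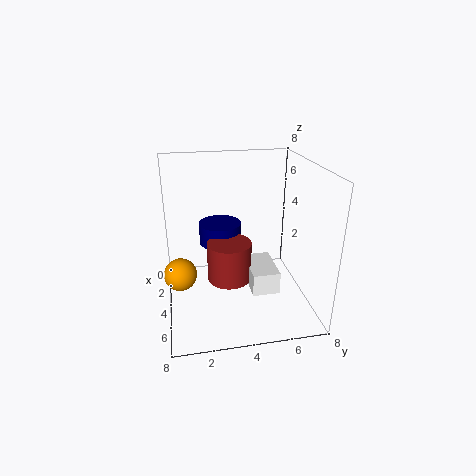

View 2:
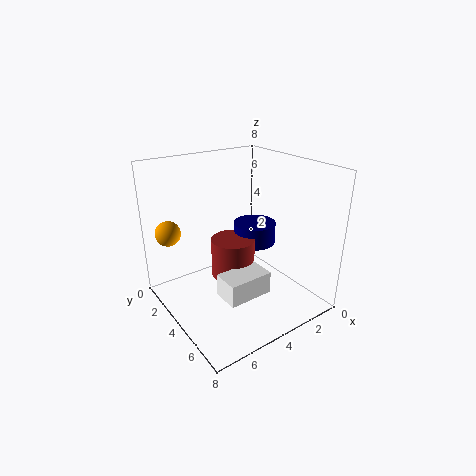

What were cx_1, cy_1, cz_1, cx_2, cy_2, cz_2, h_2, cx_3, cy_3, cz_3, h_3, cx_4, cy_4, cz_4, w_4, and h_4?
cx_1 = 6.75, cy_1 = 0.75, cz_1 = 3.75, cx_2 = 2.25, cy_2 = 3.25, cz_2 = 3, h_2 = 1.25, cx_3 = 4, cy_3 = 3.5, cz_3 = 1.5, h_3 = 2.25, cx_4 = 3.25, cy_4 = 4.5, cz_4 = 1.25, w_4 = 2.5, h_4 = 1.25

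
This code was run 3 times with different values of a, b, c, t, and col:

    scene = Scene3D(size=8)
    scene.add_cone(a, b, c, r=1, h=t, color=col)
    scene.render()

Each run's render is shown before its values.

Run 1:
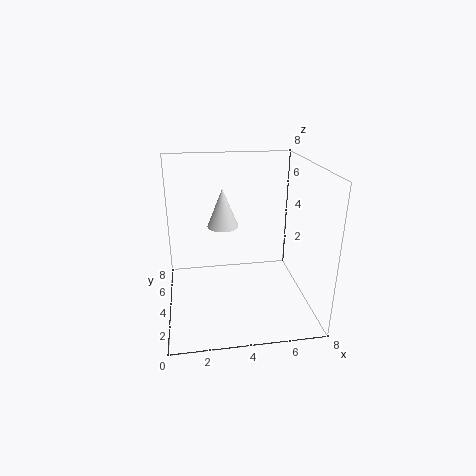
a = 3.5; b = 7; c = 3.5; t = 2.5; col = 'white'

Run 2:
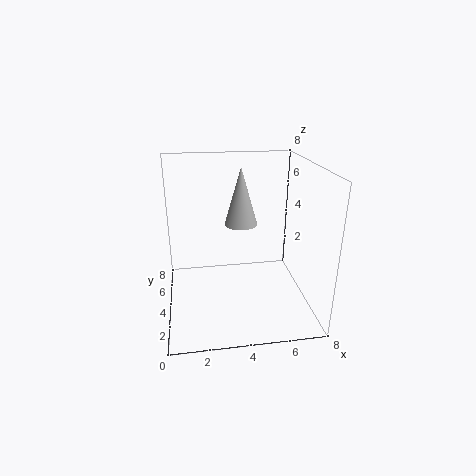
a = 4.5; b = 6; c = 4; t = 3.5; col = 'lightgray'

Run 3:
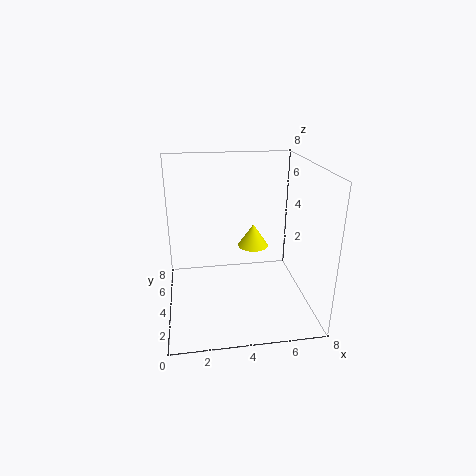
a = 5.5; b = 7; c = 2; t = 1.5; col = 'yellow'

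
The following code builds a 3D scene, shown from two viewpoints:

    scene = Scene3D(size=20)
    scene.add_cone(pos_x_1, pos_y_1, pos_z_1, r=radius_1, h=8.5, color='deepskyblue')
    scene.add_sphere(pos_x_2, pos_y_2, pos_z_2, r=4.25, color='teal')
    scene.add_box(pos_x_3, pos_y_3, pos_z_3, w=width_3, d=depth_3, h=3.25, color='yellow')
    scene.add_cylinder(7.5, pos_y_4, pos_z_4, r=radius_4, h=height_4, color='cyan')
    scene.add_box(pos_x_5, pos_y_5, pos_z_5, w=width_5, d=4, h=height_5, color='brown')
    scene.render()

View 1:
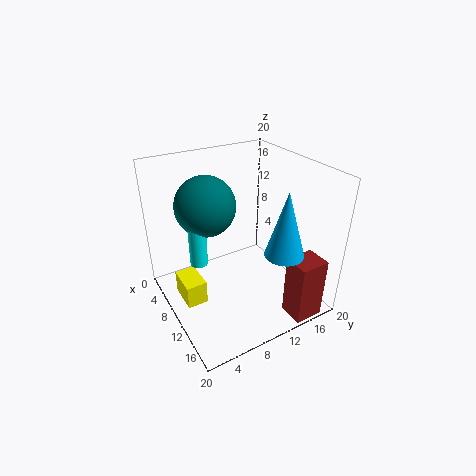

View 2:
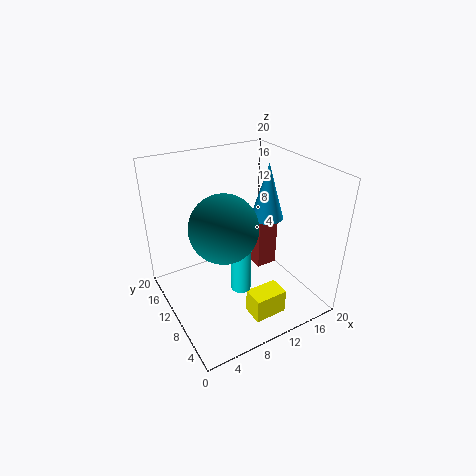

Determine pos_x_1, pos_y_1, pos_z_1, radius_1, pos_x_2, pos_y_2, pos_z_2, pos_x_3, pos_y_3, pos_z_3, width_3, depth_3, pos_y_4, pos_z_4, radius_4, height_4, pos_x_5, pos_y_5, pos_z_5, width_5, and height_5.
pos_x_1 = 16.75, pos_y_1 = 12.75, pos_z_1 = 10.25, radius_1 = 2.5, pos_x_2 = 6.25, pos_y_2 = 7, pos_z_2 = 14, pos_x_3 = 7.75, pos_y_3 = 1.25, pos_z_3 = 2.75, width_3 = 4.25, depth_3 = 2.75, pos_y_4 = 5, pos_z_4 = 6, radius_4 = 1.25, height_4 = 8.25, pos_x_5 = 16.25, pos_y_5 = 13.75, pos_z_5 = 0.25, width_5 = 3.5, height_5 = 8.75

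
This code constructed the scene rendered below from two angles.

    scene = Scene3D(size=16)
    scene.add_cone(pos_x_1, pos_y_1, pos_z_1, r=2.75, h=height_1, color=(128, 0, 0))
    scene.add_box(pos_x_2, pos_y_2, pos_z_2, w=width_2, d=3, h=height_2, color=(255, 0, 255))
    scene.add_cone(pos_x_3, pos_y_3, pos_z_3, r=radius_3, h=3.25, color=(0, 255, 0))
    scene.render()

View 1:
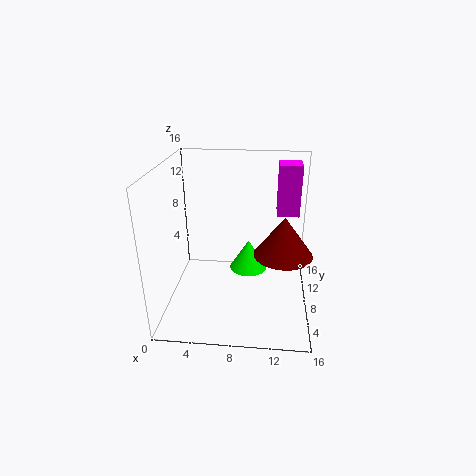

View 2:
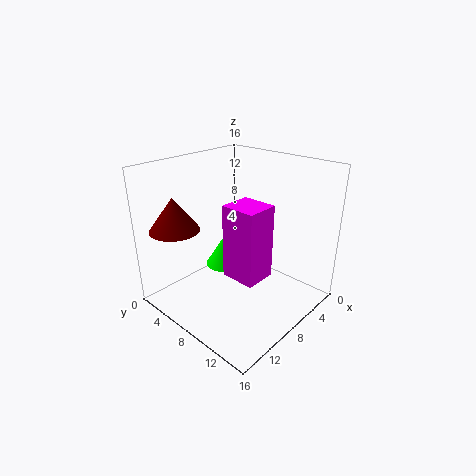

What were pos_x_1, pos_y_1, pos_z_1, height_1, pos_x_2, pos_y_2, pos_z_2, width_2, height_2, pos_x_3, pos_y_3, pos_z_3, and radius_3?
pos_x_1 = 12.75
pos_y_1 = 3
pos_z_1 = 9
height_1 = 3.75
pos_x_2 = 12.25
pos_y_2 = 12.75
pos_z_2 = 8.75
width_2 = 2.75
height_2 = 6.25
pos_x_3 = 9.25
pos_y_3 = 7
pos_z_3 = 5
radius_3 = 2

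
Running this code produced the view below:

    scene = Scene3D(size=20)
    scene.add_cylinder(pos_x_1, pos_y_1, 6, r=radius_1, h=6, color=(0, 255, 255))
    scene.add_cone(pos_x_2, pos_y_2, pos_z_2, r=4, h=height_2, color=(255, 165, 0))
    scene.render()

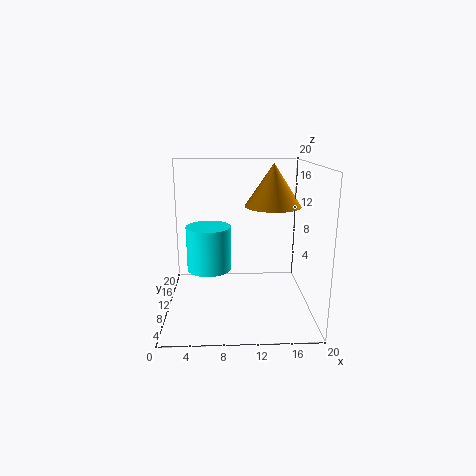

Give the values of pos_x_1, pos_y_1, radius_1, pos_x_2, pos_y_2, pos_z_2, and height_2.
pos_x_1 = 6
pos_y_1 = 9
radius_1 = 3
pos_x_2 = 15
pos_y_2 = 12
pos_z_2 = 14
height_2 = 6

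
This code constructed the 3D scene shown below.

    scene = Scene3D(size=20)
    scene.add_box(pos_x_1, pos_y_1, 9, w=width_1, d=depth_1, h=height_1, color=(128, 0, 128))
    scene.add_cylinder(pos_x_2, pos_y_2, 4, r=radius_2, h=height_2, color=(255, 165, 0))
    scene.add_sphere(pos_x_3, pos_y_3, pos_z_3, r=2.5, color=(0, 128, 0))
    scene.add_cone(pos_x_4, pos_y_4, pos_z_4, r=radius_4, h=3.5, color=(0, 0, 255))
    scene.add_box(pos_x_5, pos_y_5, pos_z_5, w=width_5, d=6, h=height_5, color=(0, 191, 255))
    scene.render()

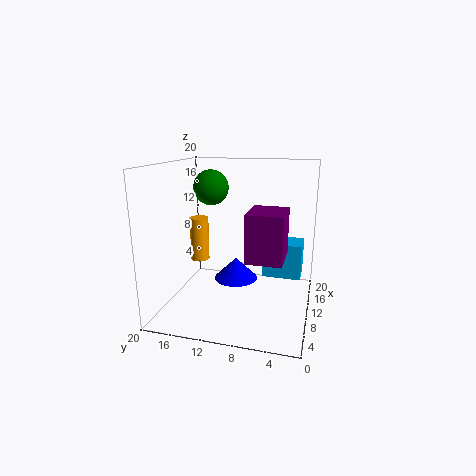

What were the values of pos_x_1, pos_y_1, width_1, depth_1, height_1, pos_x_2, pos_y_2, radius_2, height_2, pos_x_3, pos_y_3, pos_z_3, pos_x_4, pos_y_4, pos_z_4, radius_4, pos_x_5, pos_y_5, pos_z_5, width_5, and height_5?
pos_x_1 = 3.5, pos_y_1 = 3, width_1 = 5.5, depth_1 = 4.5, height_1 = 6, pos_x_2 = 15.5, pos_y_2 = 18, radius_2 = 1.5, height_2 = 7, pos_x_3 = 12, pos_y_3 = 14.5, pos_z_3 = 16.5, pos_x_4 = 16, pos_y_4 = 12, pos_z_4 = 1, radius_4 = 3.5, pos_x_5 = 15.5, pos_y_5 = 1.5, pos_z_5 = 2, width_5 = 4.5, height_5 = 5.5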